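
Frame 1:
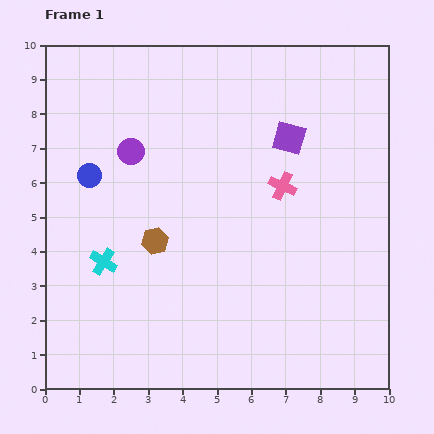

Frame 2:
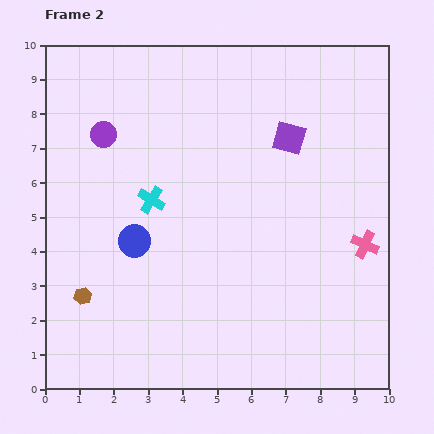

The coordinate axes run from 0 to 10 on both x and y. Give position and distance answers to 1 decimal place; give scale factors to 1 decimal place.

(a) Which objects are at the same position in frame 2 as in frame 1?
the purple square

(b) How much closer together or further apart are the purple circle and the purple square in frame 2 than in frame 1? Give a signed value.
+0.8

Distance in frame 1: 4.6. Distance in frame 2: 5.4.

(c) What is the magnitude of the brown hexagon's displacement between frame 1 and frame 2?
2.6

The brown hexagon moved from (3.2, 4.3) to (1.1, 2.7), a distance of √(2.1² + 1.6²) ≈ 2.6.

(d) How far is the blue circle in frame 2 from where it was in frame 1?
2.3

The blue circle moved from (1.3, 6.2) to (2.6, 4.3), a distance of √(1.3² + 1.9²) ≈ 2.3.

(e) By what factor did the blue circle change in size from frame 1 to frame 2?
1.4×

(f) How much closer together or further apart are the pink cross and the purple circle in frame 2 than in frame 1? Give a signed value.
+3.7

Distance in frame 1: 4.5. Distance in frame 2: 8.2.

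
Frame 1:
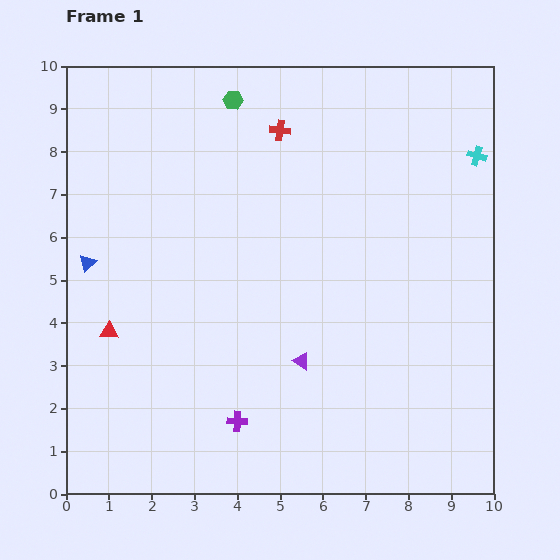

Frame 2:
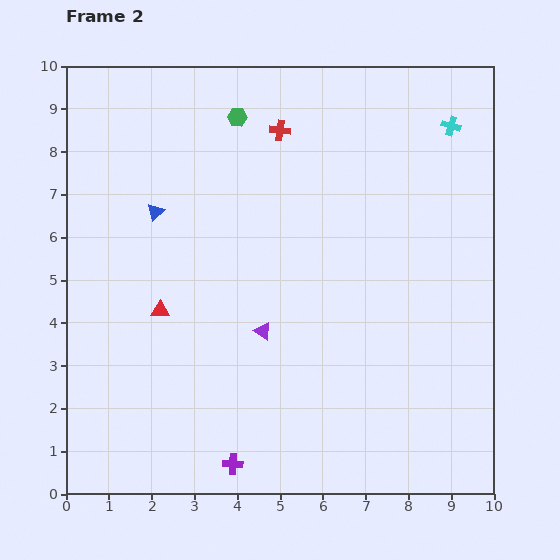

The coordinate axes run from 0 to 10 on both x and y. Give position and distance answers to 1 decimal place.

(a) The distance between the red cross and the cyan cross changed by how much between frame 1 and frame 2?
-0.6

Distance in frame 1: 4.6. Distance in frame 2: 4.0.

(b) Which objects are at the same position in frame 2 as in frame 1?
the red cross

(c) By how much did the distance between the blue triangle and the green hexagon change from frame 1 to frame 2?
-2.2

Distance in frame 1: 5.1. Distance in frame 2: 2.9.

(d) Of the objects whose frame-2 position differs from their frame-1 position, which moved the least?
the green hexagon

(moved 0.4)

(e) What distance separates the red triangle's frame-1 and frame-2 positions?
1.3

The red triangle moved from (1.0, 3.8) to (2.2, 4.3), a distance of √(1.2² + 0.5²) ≈ 1.3.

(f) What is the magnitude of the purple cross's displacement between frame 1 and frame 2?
1.0

The purple cross moved from (4.0, 1.7) to (3.9, 0.7), a distance of √(0.1² + 1.0²) ≈ 1.0.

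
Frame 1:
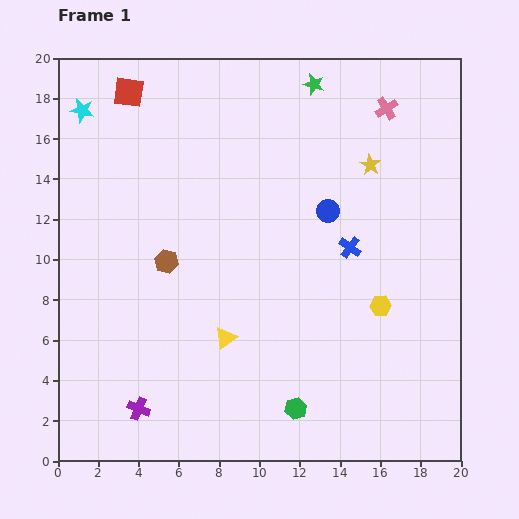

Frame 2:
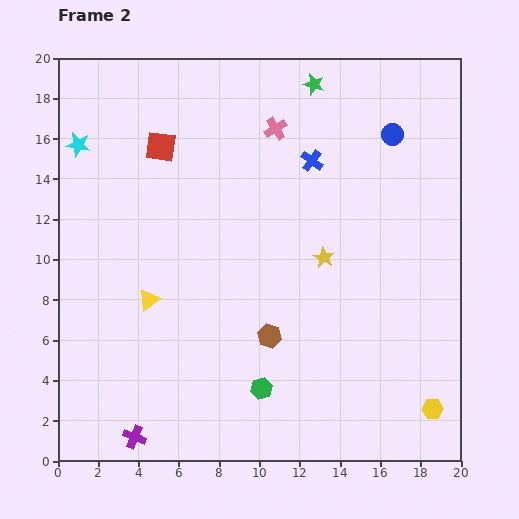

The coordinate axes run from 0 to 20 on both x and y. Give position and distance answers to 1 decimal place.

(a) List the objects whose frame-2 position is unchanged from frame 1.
the green star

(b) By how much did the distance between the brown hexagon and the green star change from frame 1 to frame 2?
+1.3

Distance in frame 1: 11.4. Distance in frame 2: 12.7.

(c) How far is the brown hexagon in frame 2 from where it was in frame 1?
6.3

The brown hexagon moved from (5.4, 9.9) to (10.5, 6.2), a distance of √(5.1² + 3.7²) ≈ 6.3.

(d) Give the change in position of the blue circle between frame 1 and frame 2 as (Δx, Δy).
(3.2, 3.8)

The blue circle was at (13.4, 12.4) in frame 1 and (16.6, 16.2) in frame 2.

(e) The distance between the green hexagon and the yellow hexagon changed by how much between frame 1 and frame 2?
+2.0

Distance in frame 1: 6.6. Distance in frame 2: 8.6.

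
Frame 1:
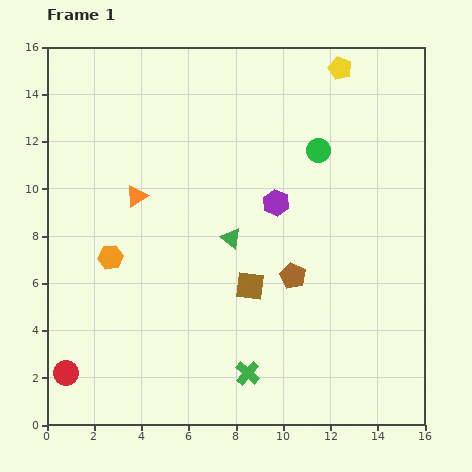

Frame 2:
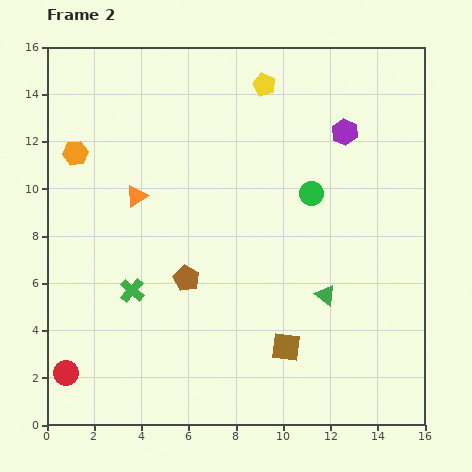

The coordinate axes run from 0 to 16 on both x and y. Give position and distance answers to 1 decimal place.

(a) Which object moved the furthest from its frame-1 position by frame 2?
the green cross

(moved 6.0; next 4.7)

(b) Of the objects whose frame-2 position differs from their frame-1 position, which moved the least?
the green circle

(moved 1.8)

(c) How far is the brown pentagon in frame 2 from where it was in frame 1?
4.5

The brown pentagon moved from (10.4, 6.3) to (5.9, 6.2), a distance of √(4.5² + 0.1²) ≈ 4.5.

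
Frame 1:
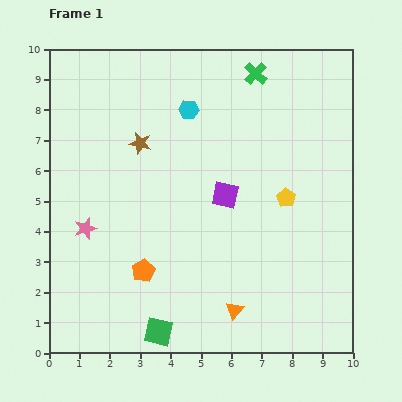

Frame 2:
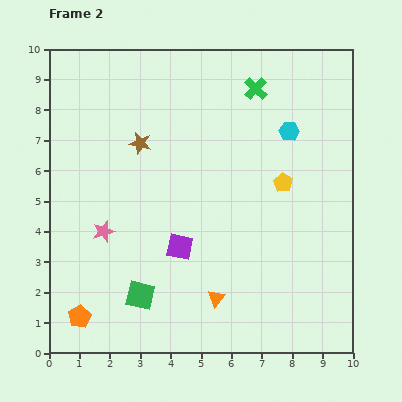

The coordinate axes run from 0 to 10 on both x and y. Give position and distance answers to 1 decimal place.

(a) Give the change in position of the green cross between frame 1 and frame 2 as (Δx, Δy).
(0.0, -0.5)

The green cross was at (6.8, 9.2) in frame 1 and (6.8, 8.7) in frame 2.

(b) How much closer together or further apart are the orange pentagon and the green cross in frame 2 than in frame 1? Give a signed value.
+2.0

Distance in frame 1: 7.5. Distance in frame 2: 9.5.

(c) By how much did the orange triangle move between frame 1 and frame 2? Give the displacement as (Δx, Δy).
(-0.6, 0.4)

The orange triangle was at (6.1, 1.4) in frame 1 and (5.5, 1.8) in frame 2.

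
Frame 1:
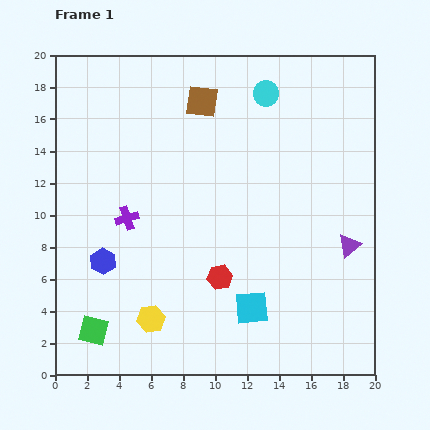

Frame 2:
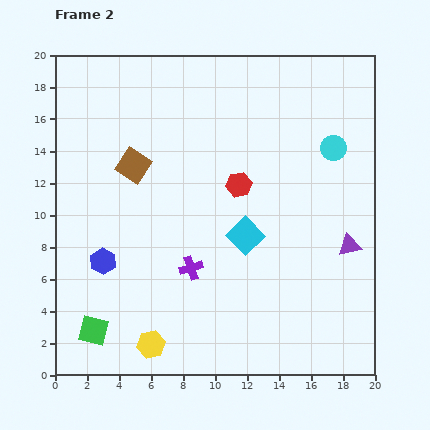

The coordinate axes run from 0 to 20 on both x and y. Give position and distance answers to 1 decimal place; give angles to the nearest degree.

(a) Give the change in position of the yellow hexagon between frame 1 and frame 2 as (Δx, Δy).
(0.0, -1.6)

The yellow hexagon was at (6.0, 3.5) in frame 1 and (6.0, 1.9) in frame 2.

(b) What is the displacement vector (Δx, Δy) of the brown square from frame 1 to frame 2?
(-4.3, -4.0)

The brown square was at (9.2, 17.1) in frame 1 and (4.9, 13.1) in frame 2.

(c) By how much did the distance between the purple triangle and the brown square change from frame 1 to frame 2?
+1.5

Distance in frame 1: 12.9. Distance in frame 2: 14.4.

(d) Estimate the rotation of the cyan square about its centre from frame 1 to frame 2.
39° counter-clockwise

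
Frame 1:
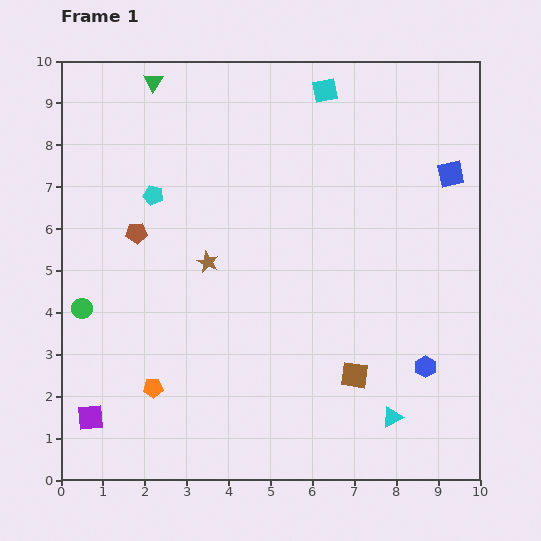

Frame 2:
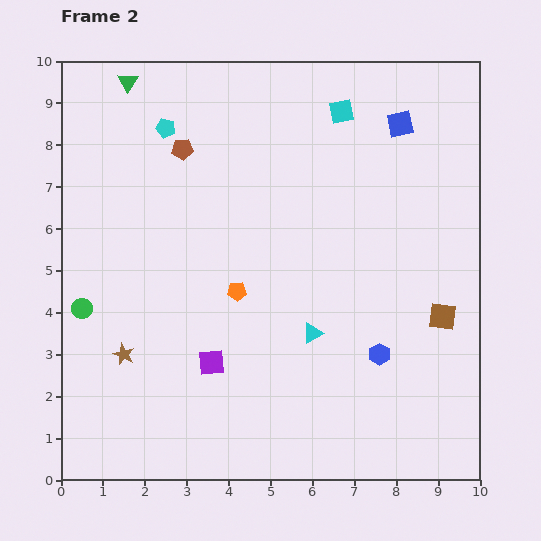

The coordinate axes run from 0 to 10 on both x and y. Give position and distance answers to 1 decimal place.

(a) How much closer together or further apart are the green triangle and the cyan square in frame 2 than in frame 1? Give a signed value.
+1.0

Distance in frame 1: 4.1. Distance in frame 2: 5.1.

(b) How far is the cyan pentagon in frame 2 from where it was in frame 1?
1.6

The cyan pentagon moved from (2.2, 6.8) to (2.5, 8.4), a distance of √(0.3² + 1.6²) ≈ 1.6.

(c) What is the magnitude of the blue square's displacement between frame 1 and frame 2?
1.7

The blue square moved from (9.3, 7.3) to (8.1, 8.5), a distance of √(1.2² + 1.2²) ≈ 1.7.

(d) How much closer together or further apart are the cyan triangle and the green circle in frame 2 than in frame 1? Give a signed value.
-2.3

Distance in frame 1: 7.8. Distance in frame 2: 5.5.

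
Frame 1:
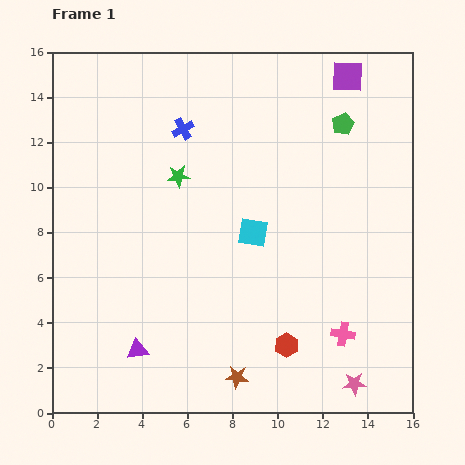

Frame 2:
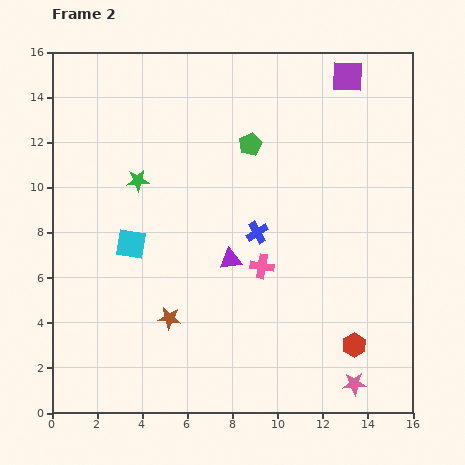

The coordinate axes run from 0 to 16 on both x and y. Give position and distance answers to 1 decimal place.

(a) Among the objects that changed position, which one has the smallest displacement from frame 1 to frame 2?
the green star

(moved 1.8)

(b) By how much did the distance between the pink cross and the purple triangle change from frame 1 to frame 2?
-7.7

Distance in frame 1: 9.1. Distance in frame 2: 1.4.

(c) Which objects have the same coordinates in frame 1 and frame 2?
the purple square, the pink star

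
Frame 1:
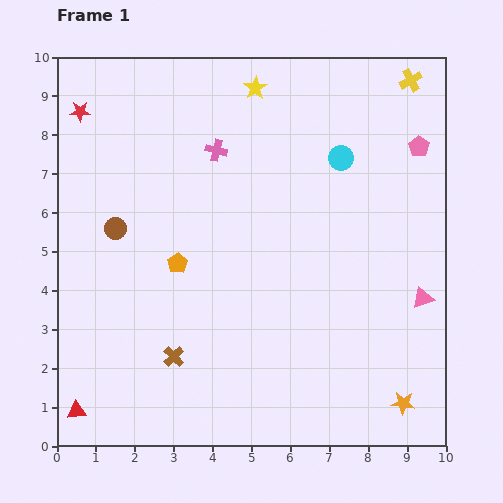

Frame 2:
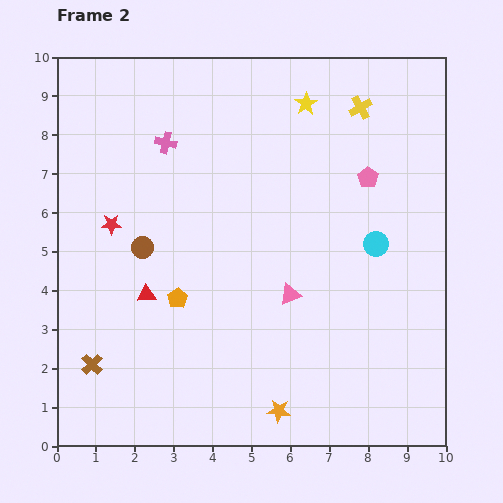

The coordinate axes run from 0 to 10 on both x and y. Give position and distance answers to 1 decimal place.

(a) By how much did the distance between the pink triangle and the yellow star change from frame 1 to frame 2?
-2.0

Distance in frame 1: 6.9. Distance in frame 2: 4.9.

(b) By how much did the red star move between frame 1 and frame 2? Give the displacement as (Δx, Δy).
(0.8, -2.9)

The red star was at (0.6, 8.6) in frame 1 and (1.4, 5.7) in frame 2.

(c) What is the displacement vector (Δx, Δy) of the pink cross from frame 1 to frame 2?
(-1.3, 0.2)

The pink cross was at (4.1, 7.6) in frame 1 and (2.8, 7.8) in frame 2.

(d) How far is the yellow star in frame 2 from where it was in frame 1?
1.4

The yellow star moved from (5.1, 9.2) to (6.4, 8.8), a distance of √(1.3² + 0.4²) ≈ 1.4.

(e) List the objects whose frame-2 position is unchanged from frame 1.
none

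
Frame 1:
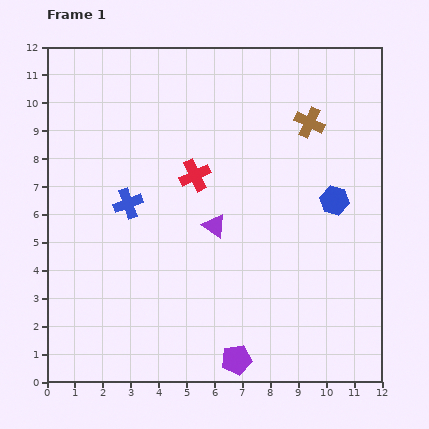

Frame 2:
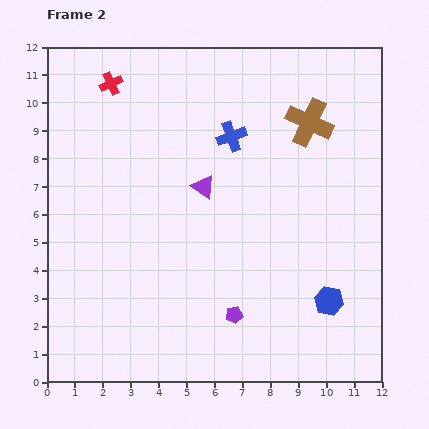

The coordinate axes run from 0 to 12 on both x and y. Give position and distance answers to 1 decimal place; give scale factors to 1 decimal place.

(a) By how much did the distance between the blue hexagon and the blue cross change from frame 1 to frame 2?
-0.5

Distance in frame 1: 7.4. Distance in frame 2: 6.9.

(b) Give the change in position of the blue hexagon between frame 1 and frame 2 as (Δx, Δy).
(-0.2, -3.6)

The blue hexagon was at (10.3, 6.5) in frame 1 and (10.1, 2.9) in frame 2.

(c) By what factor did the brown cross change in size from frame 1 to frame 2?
1.6×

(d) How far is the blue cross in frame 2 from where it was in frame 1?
4.4

The blue cross moved from (2.9, 6.4) to (6.6, 8.8), a distance of √(3.7² + 2.4²) ≈ 4.4.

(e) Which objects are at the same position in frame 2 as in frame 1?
the brown cross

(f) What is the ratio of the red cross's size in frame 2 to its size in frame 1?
0.7×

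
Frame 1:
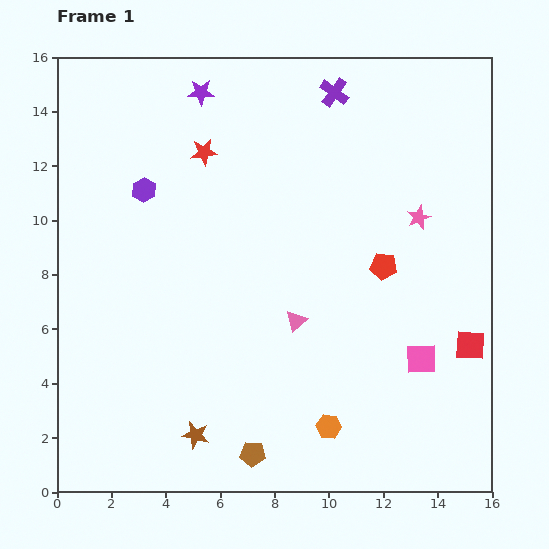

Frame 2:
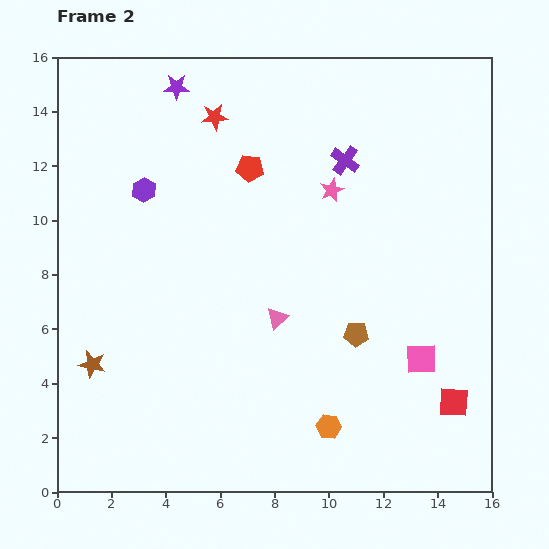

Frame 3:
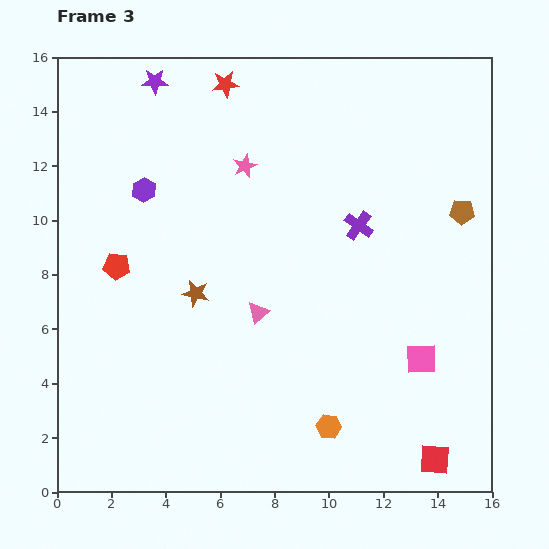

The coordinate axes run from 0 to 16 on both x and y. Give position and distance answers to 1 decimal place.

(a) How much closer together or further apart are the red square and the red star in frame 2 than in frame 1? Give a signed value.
+1.6

Distance in frame 1: 12.1. Distance in frame 2: 13.7.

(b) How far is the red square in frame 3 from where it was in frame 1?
4.4

The red square moved from (15.2, 5.4) to (13.9, 1.2), a distance of √(1.3² + 4.2²) ≈ 4.4.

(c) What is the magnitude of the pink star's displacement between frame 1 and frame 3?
6.7

The pink star moved from (13.3, 10.1) to (6.9, 12.0), a distance of √(6.4² + 1.9²) ≈ 6.7.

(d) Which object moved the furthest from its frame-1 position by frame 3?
the brown pentagon

(moved 11.8; next 9.8)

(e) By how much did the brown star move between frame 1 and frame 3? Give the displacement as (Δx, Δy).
(0.0, 5.2)

The brown star was at (5.1, 2.1) in frame 1 and (5.1, 7.3) in frame 3.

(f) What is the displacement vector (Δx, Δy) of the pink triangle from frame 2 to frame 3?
(-0.7, 0.2)

The pink triangle was at (8.1, 6.4) in frame 2 and (7.4, 6.6) in frame 3.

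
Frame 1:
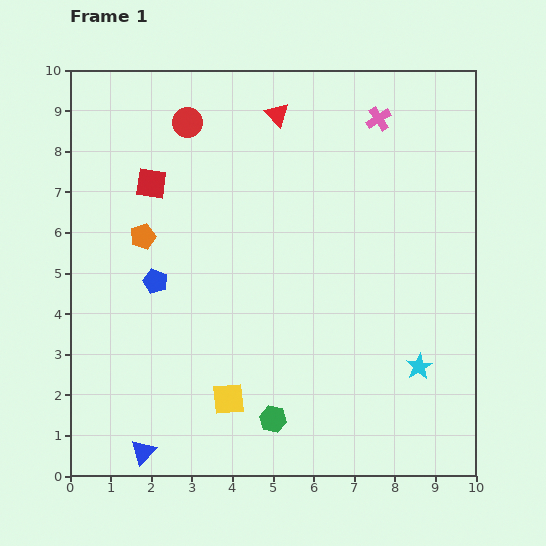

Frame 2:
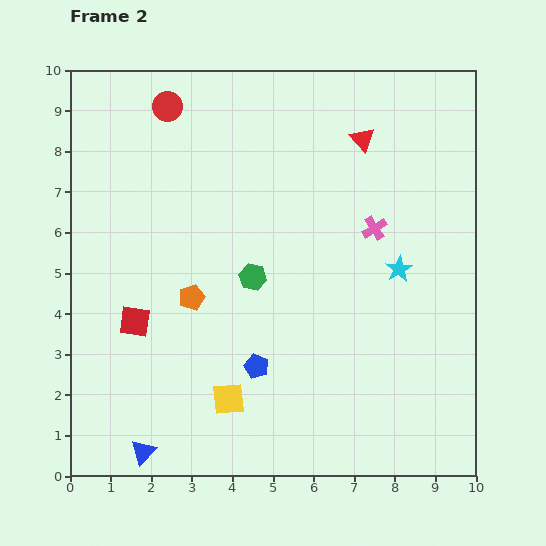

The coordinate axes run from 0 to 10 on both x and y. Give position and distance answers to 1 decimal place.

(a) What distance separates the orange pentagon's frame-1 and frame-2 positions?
1.9

The orange pentagon moved from (1.8, 5.9) to (3.0, 4.4), a distance of √(1.2² + 1.5²) ≈ 1.9.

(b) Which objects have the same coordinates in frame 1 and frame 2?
the blue triangle, the yellow square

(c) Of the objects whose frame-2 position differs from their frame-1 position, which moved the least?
the red circle

(moved 0.6)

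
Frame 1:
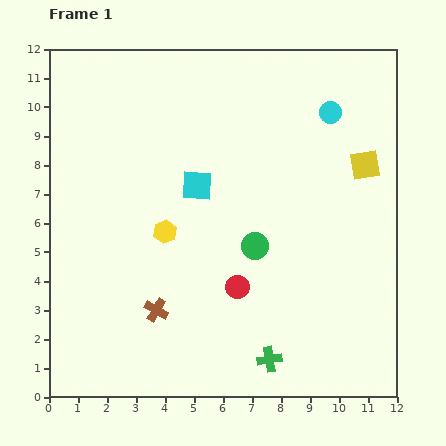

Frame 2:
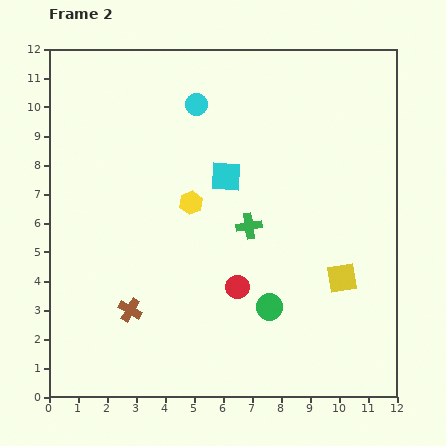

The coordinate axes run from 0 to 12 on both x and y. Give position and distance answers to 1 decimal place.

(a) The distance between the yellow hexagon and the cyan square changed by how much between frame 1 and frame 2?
-0.4

Distance in frame 1: 1.9. Distance in frame 2: 1.5.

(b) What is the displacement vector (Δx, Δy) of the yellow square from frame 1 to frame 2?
(-0.8, -3.9)

The yellow square was at (10.9, 8.0) in frame 1 and (10.1, 4.1) in frame 2.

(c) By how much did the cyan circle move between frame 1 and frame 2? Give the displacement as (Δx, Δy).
(-4.6, 0.3)

The cyan circle was at (9.7, 9.8) in frame 1 and (5.1, 10.1) in frame 2.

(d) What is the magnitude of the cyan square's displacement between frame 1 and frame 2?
1.0

The cyan square moved from (5.1, 7.3) to (6.1, 7.6), a distance of √(1.0² + 0.3²) ≈ 1.0.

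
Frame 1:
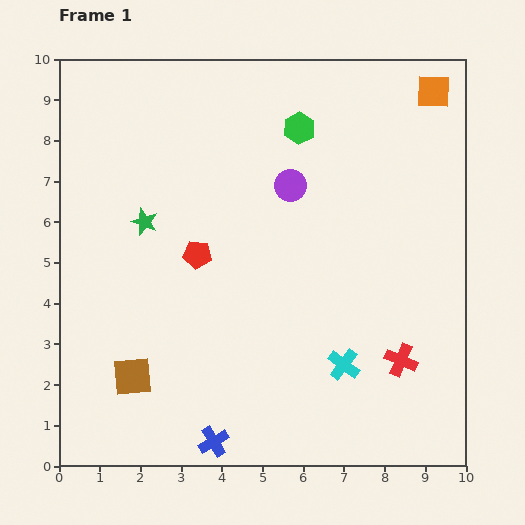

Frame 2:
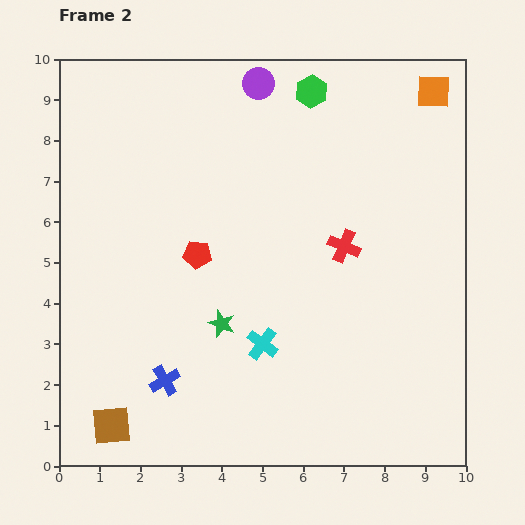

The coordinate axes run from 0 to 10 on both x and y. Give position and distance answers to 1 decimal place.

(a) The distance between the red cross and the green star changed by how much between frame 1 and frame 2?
-3.6

Distance in frame 1: 7.2. Distance in frame 2: 3.6.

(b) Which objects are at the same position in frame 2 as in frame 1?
the orange square, the red pentagon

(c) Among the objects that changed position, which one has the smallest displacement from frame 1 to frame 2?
the green hexagon

(moved 0.9)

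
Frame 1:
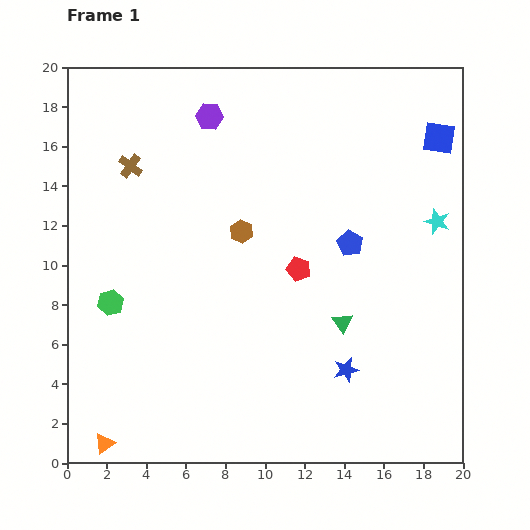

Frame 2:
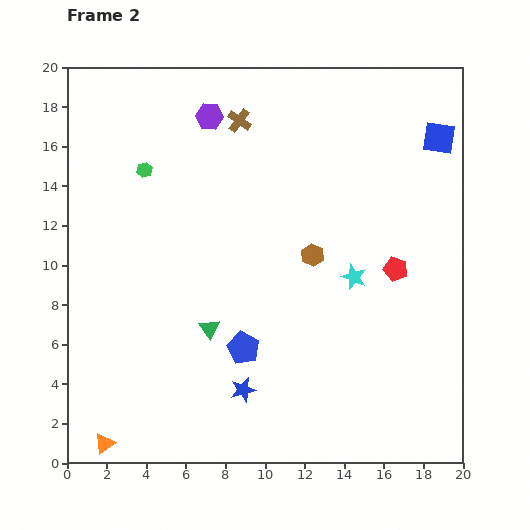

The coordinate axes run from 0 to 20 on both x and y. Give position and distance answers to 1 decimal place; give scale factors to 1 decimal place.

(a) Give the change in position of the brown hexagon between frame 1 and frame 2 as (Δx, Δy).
(3.6, -1.2)

The brown hexagon was at (8.8, 11.7) in frame 1 and (12.4, 10.5) in frame 2.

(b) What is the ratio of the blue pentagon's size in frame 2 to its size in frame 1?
1.3×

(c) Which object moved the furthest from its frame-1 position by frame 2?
the blue pentagon

(moved 7.6; next 6.9)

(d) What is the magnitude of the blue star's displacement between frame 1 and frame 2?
5.3

The blue star moved from (14.1, 4.7) to (8.9, 3.7), a distance of √(5.2² + 1.0²) ≈ 5.3.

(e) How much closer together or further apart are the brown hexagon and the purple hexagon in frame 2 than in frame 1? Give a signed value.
+2.7

Distance in frame 1: 6.0. Distance in frame 2: 8.7.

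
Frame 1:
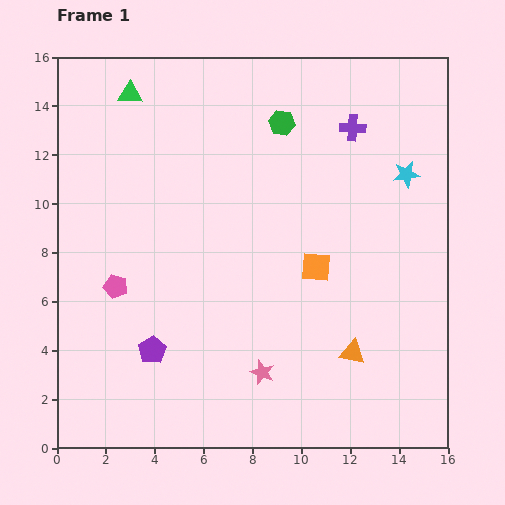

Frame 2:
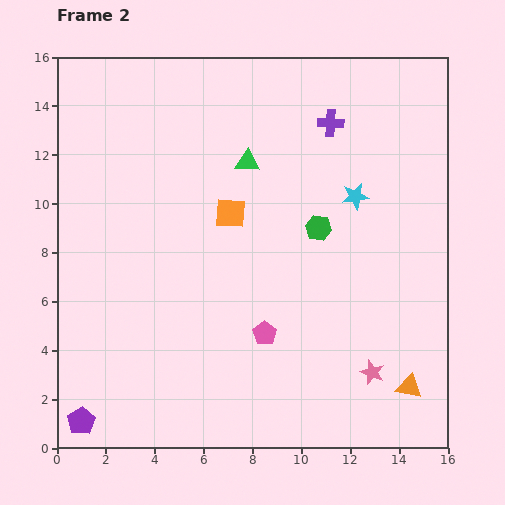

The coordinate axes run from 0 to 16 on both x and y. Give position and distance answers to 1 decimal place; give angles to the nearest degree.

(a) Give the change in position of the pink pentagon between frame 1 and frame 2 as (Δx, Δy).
(6.1, -1.9)

The pink pentagon was at (2.4, 6.6) in frame 1 and (8.5, 4.7) in frame 2.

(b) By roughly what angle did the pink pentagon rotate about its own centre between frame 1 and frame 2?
20° clockwise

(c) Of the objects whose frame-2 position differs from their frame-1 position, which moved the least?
the purple cross

(moved 0.9)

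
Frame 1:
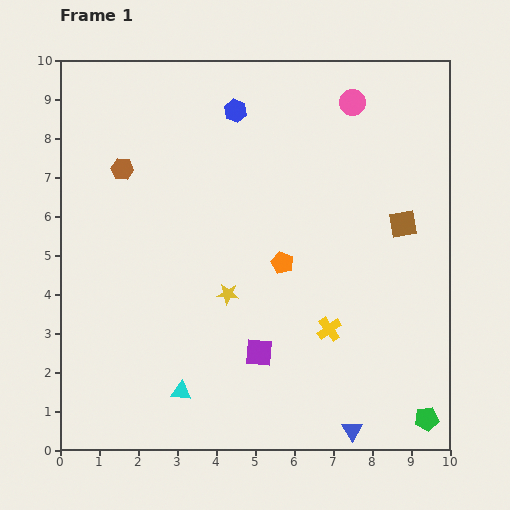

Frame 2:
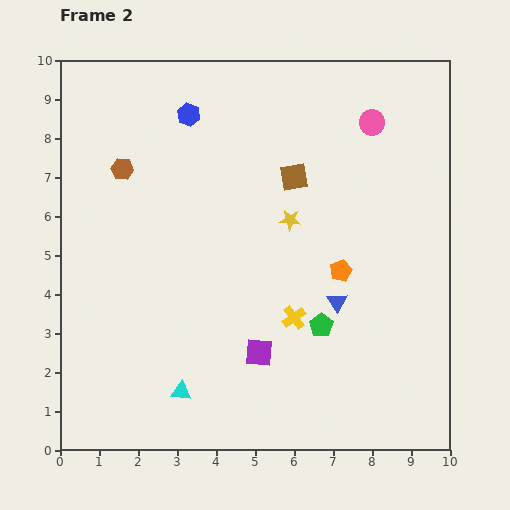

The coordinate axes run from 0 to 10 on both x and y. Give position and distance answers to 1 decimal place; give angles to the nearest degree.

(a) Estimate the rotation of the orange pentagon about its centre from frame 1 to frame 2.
26° clockwise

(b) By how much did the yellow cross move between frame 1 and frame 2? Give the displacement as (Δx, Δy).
(-0.9, 0.3)

The yellow cross was at (6.9, 3.1) in frame 1 and (6.0, 3.4) in frame 2.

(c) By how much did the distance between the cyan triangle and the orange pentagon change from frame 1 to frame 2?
+0.9

Distance in frame 1: 4.2. Distance in frame 2: 5.1.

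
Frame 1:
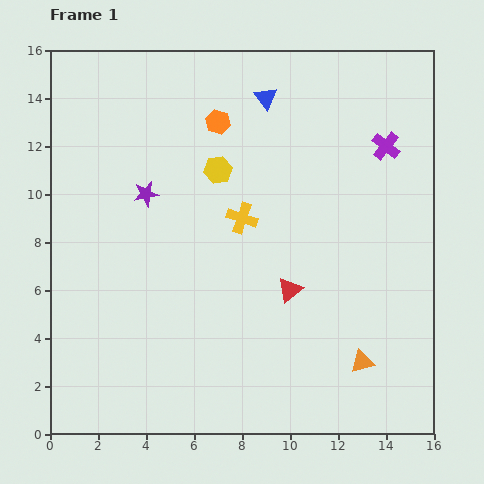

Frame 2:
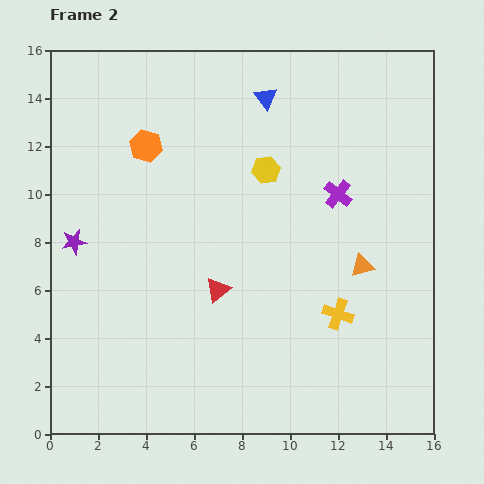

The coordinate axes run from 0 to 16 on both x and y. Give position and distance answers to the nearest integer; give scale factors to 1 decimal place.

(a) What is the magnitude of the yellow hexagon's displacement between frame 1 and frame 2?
2

The yellow hexagon moved from (7, 11) to (9, 11), a distance of √(2² + 0²) ≈ 2.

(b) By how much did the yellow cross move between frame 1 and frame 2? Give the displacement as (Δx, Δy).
(4, -4)

The yellow cross was at (8, 9) in frame 1 and (12, 5) in frame 2.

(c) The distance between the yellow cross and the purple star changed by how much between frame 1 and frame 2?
+7

Distance in frame 1: 4. Distance in frame 2: 11.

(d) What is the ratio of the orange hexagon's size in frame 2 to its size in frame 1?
1.3×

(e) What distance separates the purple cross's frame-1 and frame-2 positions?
3

The purple cross moved from (14, 12) to (12, 10), a distance of √(2² + 2²) ≈ 3.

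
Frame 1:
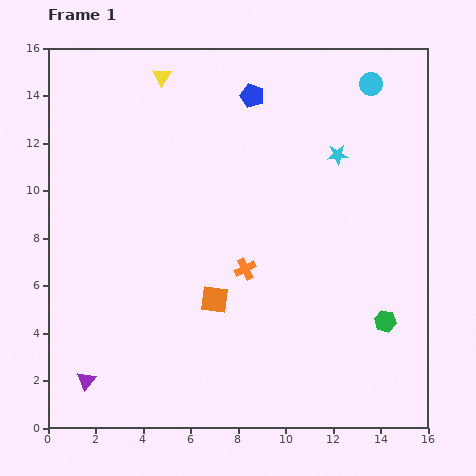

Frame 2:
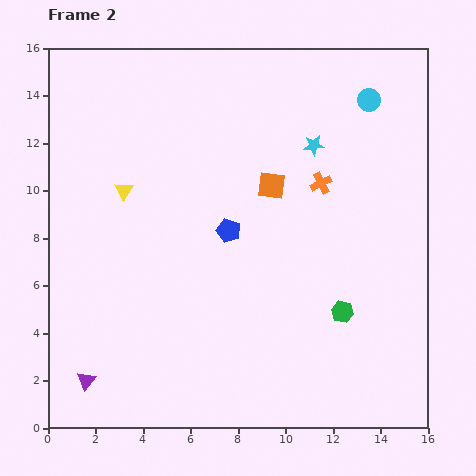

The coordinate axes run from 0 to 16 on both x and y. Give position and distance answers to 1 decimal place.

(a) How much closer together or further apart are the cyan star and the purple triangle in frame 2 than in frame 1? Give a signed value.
-0.4

Distance in frame 1: 14.2. Distance in frame 2: 13.8.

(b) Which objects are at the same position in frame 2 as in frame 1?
the purple triangle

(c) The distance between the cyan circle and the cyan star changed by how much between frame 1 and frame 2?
-0.3

Distance in frame 1: 3.3. Distance in frame 2: 3.0.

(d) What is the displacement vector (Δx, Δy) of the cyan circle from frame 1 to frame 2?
(-0.1, -0.7)

The cyan circle was at (13.6, 14.5) in frame 1 and (13.5, 13.8) in frame 2.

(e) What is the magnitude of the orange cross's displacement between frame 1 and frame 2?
4.8

The orange cross moved from (8.3, 6.7) to (11.5, 10.3), a distance of √(3.2² + 3.6²) ≈ 4.8.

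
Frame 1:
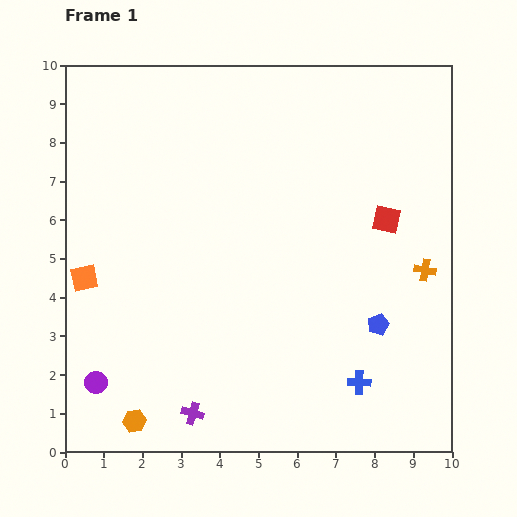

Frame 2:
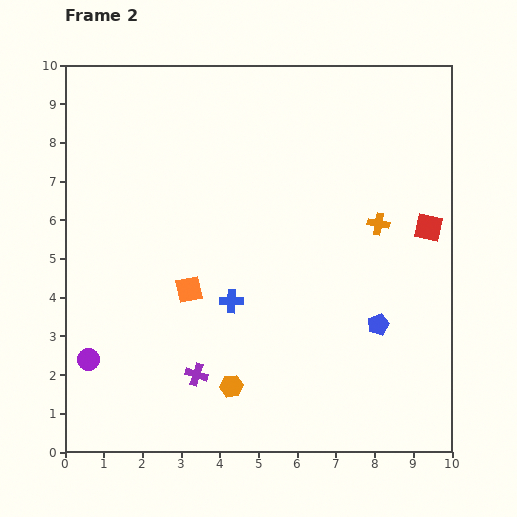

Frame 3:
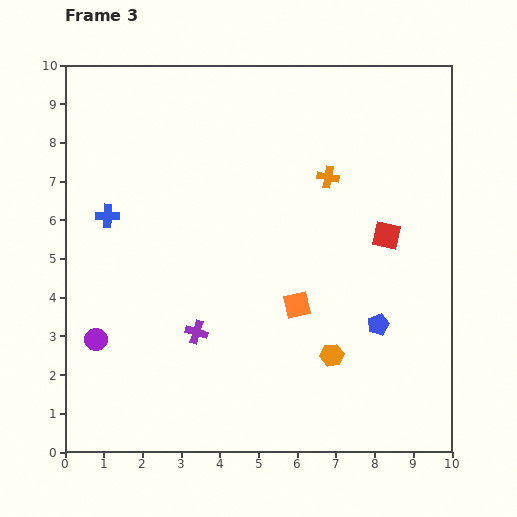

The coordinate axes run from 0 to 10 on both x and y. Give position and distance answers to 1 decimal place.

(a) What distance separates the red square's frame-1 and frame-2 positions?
1.1

The red square moved from (8.3, 6.0) to (9.4, 5.8), a distance of √(1.1² + 0.2²) ≈ 1.1.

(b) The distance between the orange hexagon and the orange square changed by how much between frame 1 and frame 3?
-2.3

Distance in frame 1: 3.9. Distance in frame 3: 1.6.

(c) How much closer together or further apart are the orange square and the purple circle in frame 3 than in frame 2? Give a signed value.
+2.1

Distance in frame 2: 3.2. Distance in frame 3: 5.3.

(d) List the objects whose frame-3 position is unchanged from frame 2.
the blue pentagon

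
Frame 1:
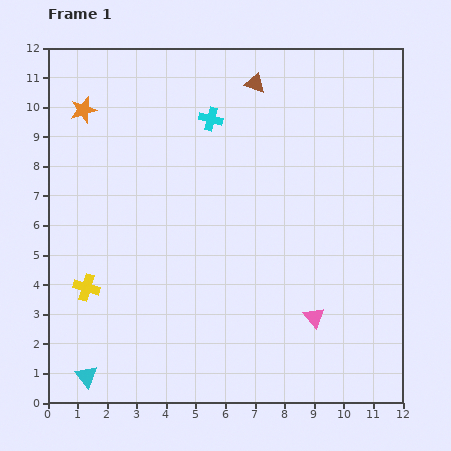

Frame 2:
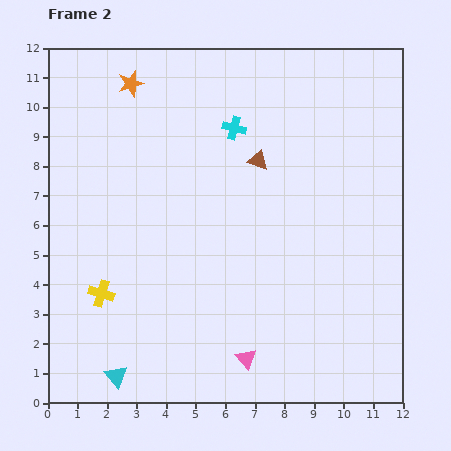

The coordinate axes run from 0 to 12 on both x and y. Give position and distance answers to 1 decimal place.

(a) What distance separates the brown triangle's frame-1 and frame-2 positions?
2.6

The brown triangle moved from (7.0, 10.8) to (7.1, 8.2), a distance of √(0.1² + 2.6²) ≈ 2.6.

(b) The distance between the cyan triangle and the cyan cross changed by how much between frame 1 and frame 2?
-0.4

Distance in frame 1: 9.7. Distance in frame 2: 9.3.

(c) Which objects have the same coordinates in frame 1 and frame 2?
none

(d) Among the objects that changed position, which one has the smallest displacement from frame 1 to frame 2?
the yellow cross

(moved 0.5)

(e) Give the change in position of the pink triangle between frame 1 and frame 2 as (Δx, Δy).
(-2.3, -1.4)

The pink triangle was at (9.0, 2.9) in frame 1 and (6.7, 1.5) in frame 2.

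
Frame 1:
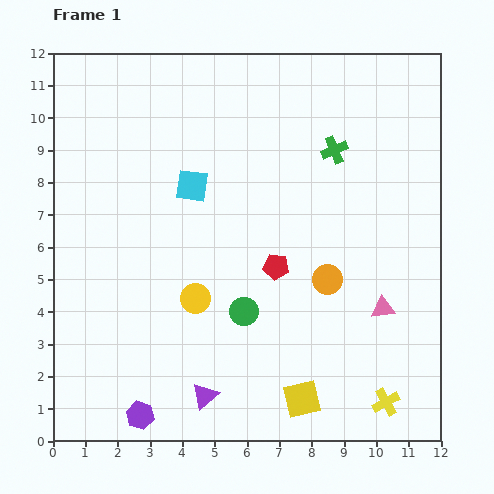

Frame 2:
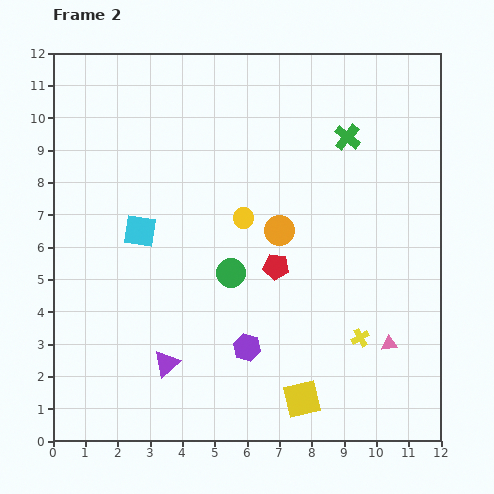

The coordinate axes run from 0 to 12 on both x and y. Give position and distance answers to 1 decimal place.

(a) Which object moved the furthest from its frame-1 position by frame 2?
the purple hexagon

(moved 3.9; next 2.9)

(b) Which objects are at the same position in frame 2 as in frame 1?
the red pentagon, the yellow square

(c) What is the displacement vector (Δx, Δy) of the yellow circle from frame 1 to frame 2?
(1.5, 2.5)

The yellow circle was at (4.4, 4.4) in frame 1 and (5.9, 6.9) in frame 2.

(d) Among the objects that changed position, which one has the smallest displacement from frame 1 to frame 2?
the green cross

(moved 0.6)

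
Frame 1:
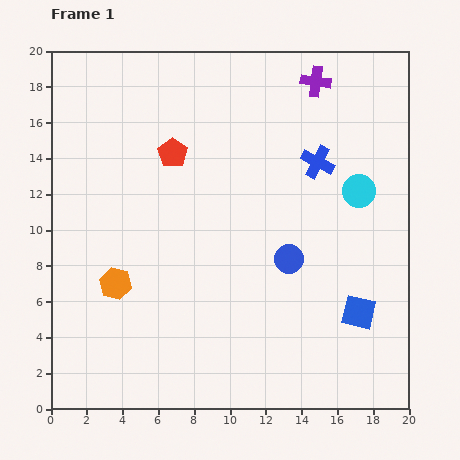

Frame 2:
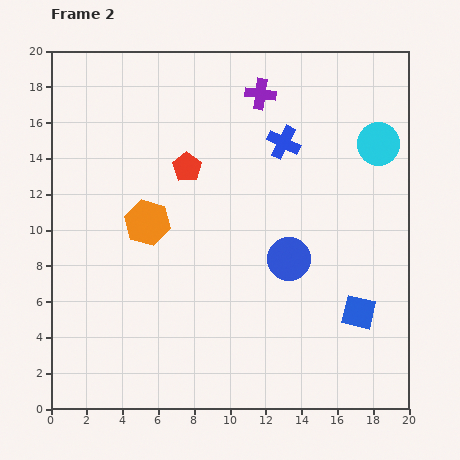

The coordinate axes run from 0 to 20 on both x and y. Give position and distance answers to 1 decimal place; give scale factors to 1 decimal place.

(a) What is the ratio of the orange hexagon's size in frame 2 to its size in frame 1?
1.4×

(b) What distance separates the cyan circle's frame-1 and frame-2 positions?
2.8

The cyan circle moved from (17.2, 12.2) to (18.3, 14.8), a distance of √(1.1² + 2.6²) ≈ 2.8.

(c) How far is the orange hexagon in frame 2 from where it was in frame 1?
3.8

The orange hexagon moved from (3.6, 7.0) to (5.4, 10.4), a distance of √(1.8² + 3.4²) ≈ 3.8.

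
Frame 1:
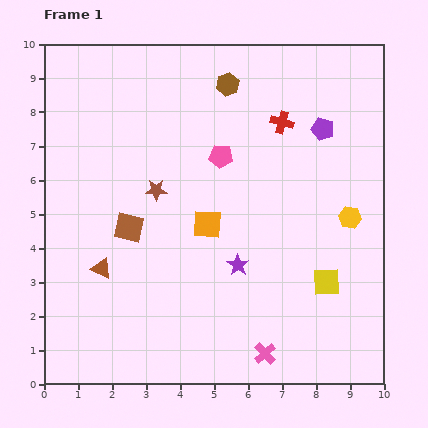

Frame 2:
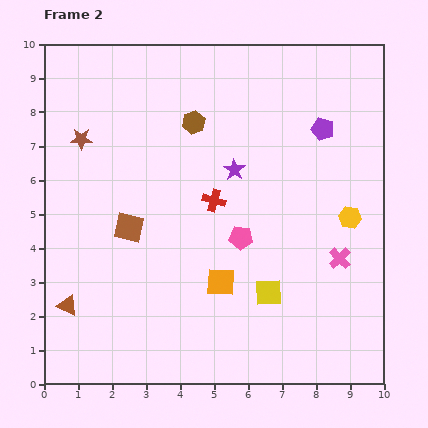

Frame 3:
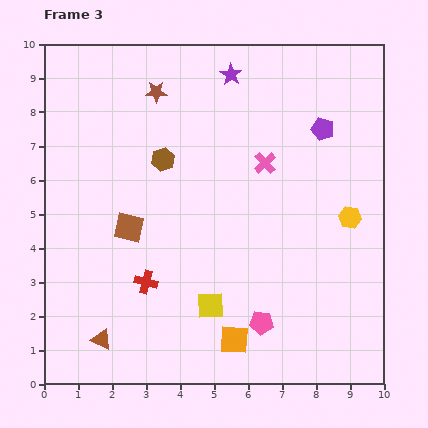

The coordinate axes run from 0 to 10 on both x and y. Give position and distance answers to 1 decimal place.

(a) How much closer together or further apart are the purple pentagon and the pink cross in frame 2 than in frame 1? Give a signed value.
-3.0

Distance in frame 1: 6.8. Distance in frame 2: 3.8.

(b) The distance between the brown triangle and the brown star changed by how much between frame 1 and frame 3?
+4.7

Distance in frame 1: 2.8. Distance in frame 3: 7.5.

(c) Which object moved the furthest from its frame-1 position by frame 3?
the red cross

(moved 6.2; next 5.6)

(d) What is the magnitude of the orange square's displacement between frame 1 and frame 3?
3.5

The orange square moved from (4.8, 4.7) to (5.6, 1.3), a distance of √(0.8² + 3.4²) ≈ 3.5.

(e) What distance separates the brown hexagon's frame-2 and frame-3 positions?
1.4

The brown hexagon moved from (4.4, 7.7) to (3.5, 6.6), a distance of √(0.9² + 1.1²) ≈ 1.4.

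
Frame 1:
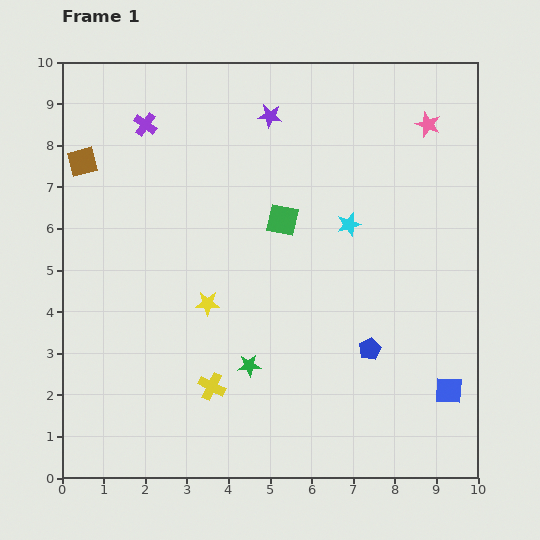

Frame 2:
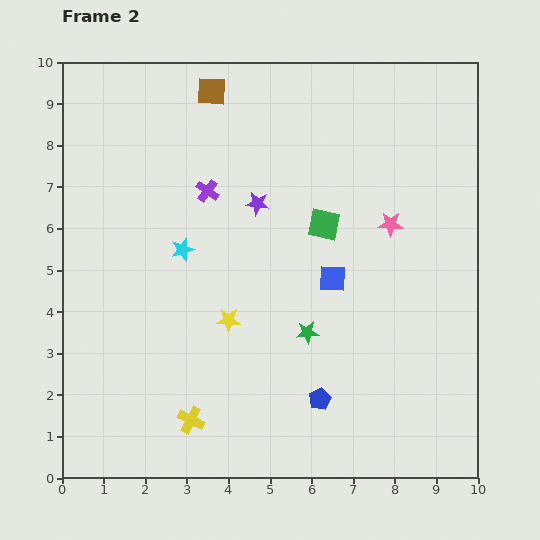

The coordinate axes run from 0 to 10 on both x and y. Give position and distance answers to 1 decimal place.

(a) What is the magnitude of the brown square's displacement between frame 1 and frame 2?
3.5

The brown square moved from (0.5, 7.6) to (3.6, 9.3), a distance of √(3.1² + 1.7²) ≈ 3.5.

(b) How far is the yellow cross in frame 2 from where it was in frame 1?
0.9

The yellow cross moved from (3.6, 2.2) to (3.1, 1.4), a distance of √(0.5² + 0.8²) ≈ 0.9.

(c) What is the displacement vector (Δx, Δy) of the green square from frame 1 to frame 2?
(1.0, -0.1)

The green square was at (5.3, 6.2) in frame 1 and (6.3, 6.1) in frame 2.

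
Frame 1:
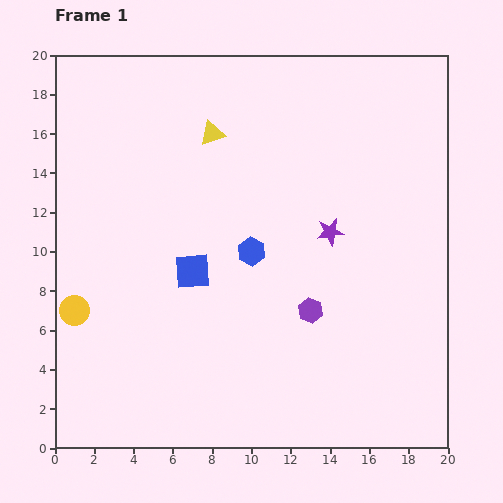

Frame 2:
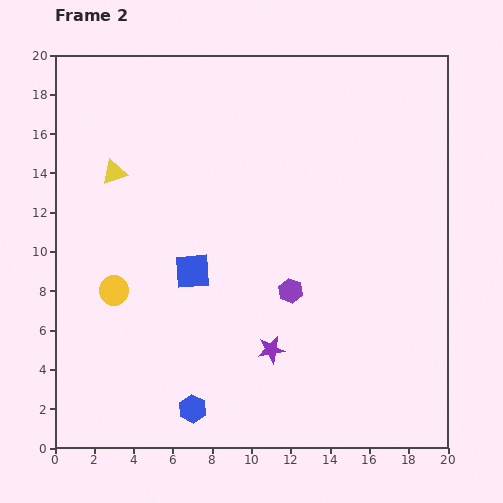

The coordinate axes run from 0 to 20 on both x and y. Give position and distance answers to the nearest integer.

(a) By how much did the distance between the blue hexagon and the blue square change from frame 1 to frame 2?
+4

Distance in frame 1: 3. Distance in frame 2: 7.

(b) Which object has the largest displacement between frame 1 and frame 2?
the blue hexagon

(moved 9; next 7)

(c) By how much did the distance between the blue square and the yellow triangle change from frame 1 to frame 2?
-1

Distance in frame 1: 7. Distance in frame 2: 6.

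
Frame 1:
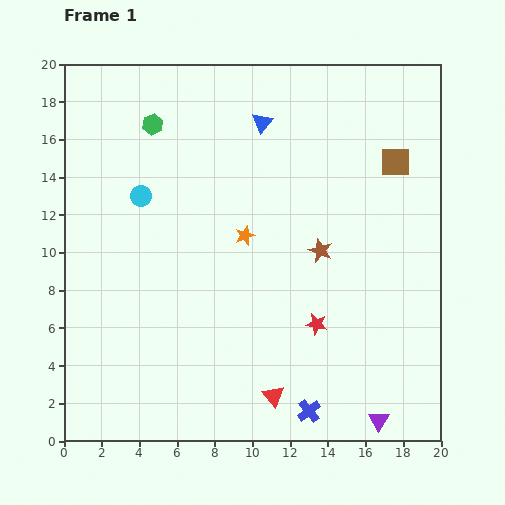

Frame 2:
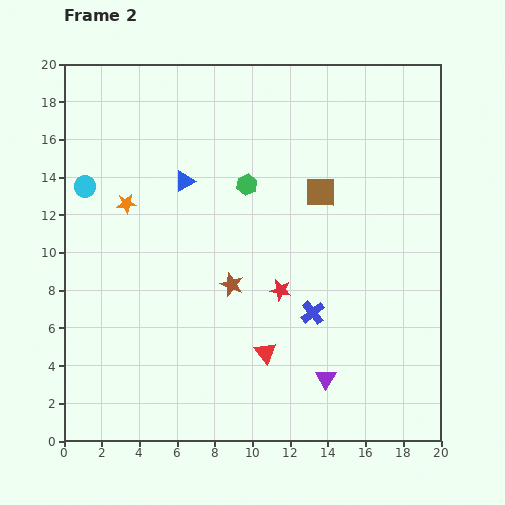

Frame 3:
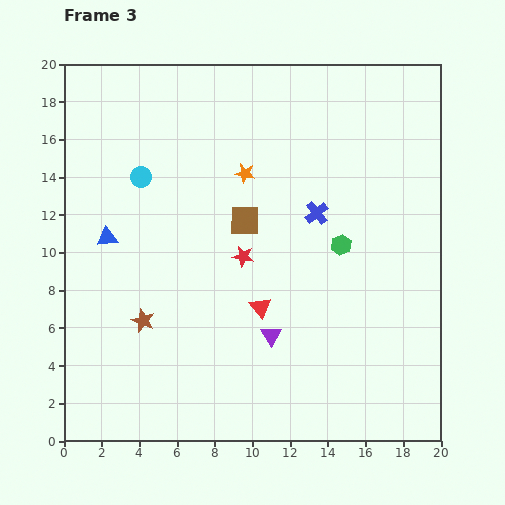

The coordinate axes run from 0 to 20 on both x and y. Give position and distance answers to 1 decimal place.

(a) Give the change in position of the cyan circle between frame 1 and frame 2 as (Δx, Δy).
(-3.0, 0.5)

The cyan circle was at (4.1, 13.0) in frame 1 and (1.1, 13.5) in frame 2.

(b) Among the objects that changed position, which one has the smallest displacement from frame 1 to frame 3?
the cyan circle

(moved 1.0)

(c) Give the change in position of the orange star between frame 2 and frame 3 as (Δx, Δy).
(6.3, 1.6)

The orange star was at (3.3, 12.6) in frame 2 and (9.6, 14.2) in frame 3.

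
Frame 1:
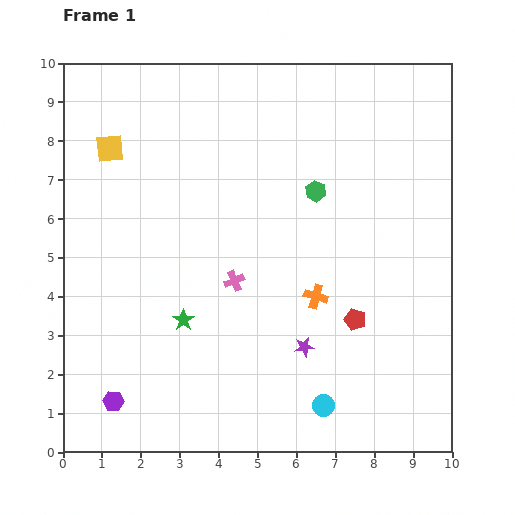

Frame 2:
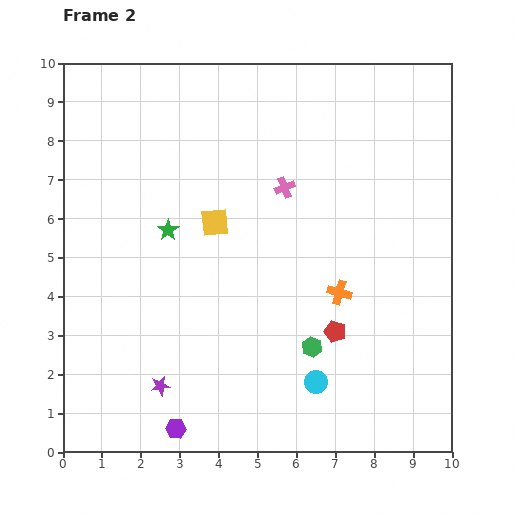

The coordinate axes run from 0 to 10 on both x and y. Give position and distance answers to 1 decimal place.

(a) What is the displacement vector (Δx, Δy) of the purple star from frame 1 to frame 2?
(-3.7, -1.0)

The purple star was at (6.2, 2.7) in frame 1 and (2.5, 1.7) in frame 2.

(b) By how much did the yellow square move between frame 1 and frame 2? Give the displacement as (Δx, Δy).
(2.7, -1.9)

The yellow square was at (1.2, 7.8) in frame 1 and (3.9, 5.9) in frame 2.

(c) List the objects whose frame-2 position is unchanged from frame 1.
none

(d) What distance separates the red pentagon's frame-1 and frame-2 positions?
0.6

The red pentagon moved from (7.5, 3.4) to (7.0, 3.1), a distance of √(0.5² + 0.3²) ≈ 0.6.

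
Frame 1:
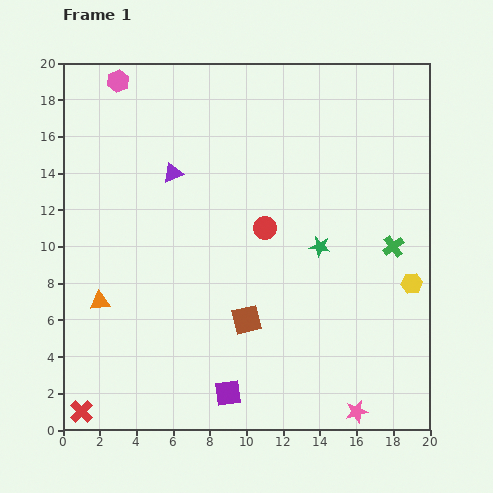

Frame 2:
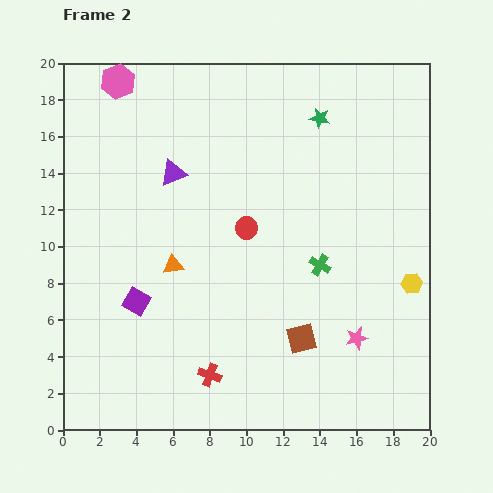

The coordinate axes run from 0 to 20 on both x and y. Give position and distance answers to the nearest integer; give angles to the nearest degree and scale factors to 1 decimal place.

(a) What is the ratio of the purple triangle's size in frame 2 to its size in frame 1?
1.4×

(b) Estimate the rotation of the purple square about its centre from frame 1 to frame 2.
37° clockwise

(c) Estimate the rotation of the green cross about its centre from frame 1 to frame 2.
22° counter-clockwise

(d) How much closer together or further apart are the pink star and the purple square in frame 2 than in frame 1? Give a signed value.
+5

Distance in frame 1: 7. Distance in frame 2: 12.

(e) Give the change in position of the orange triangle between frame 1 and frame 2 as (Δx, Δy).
(4, 2)

The orange triangle was at (2, 7) in frame 1 and (6, 9) in frame 2.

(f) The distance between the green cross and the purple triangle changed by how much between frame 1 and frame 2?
-4

Distance in frame 1: 13. Distance in frame 2: 9.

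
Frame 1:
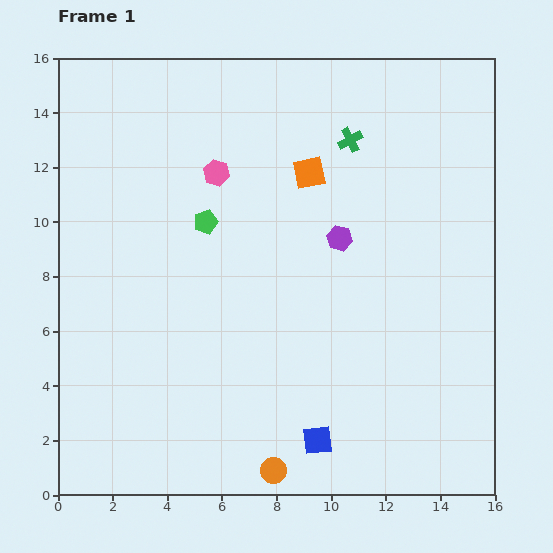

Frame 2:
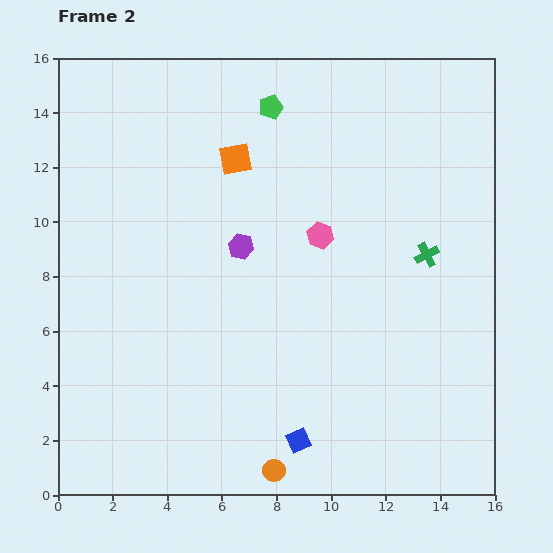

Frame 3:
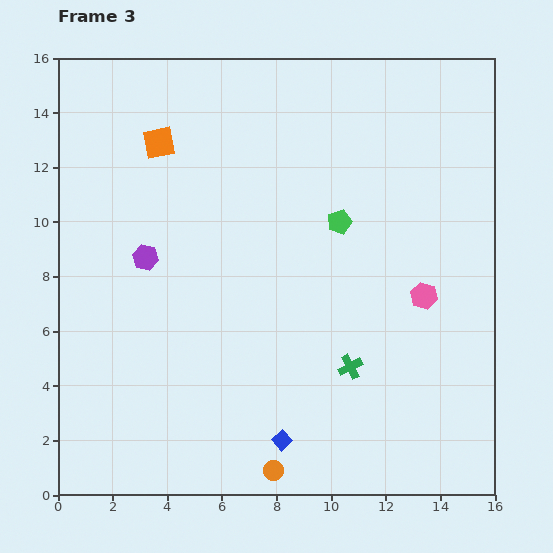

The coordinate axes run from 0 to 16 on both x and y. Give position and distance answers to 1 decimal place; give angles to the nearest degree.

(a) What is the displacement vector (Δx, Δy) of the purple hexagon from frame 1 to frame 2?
(-3.6, -0.3)

The purple hexagon was at (10.3, 9.4) in frame 1 and (6.7, 9.1) in frame 2.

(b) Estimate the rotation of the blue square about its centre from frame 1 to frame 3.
35° counter-clockwise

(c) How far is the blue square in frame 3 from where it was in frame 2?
0.6

The blue square moved from (8.8, 2.0) to (8.2, 2.0), a distance of √(0.6² + 0.0²) ≈ 0.6.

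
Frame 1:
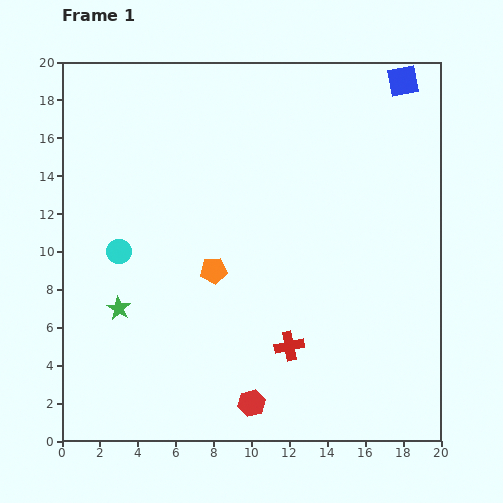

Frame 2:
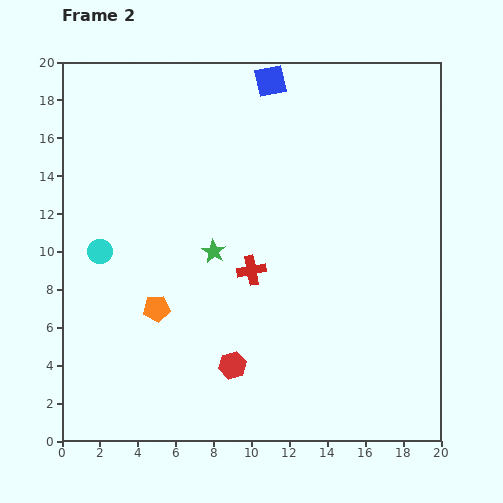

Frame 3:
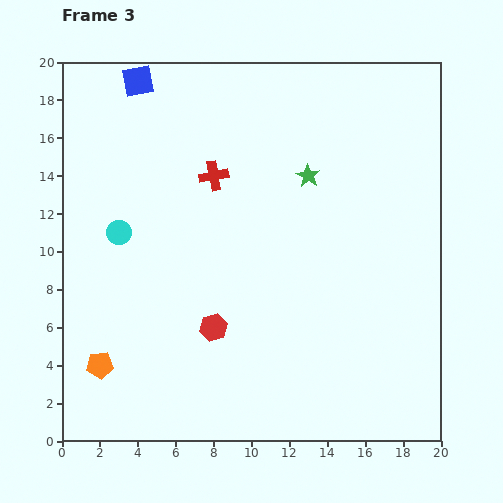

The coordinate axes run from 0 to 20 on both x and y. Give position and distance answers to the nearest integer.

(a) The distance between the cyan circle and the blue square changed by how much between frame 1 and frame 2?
-4

Distance in frame 1: 17. Distance in frame 2: 13.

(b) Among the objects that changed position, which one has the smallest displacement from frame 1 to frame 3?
the cyan circle

(moved 1)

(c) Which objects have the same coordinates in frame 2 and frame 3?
none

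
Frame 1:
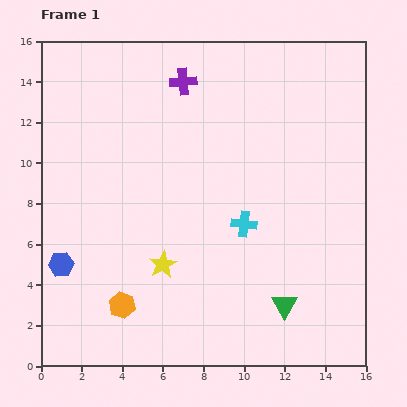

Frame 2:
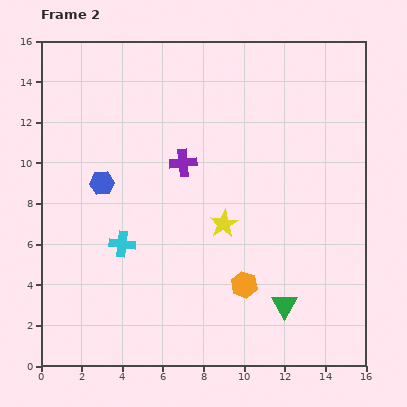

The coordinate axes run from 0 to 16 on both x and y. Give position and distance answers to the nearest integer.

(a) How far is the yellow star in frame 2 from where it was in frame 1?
4

The yellow star moved from (6, 5) to (9, 7), a distance of √(3² + 2²) ≈ 4.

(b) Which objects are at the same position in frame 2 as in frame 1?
the green triangle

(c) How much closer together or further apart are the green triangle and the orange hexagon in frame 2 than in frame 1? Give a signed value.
-6

Distance in frame 1: 8. Distance in frame 2: 2.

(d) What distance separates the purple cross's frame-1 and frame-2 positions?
4

The purple cross moved from (7, 14) to (7, 10), a distance of √(0² + 4²) ≈ 4.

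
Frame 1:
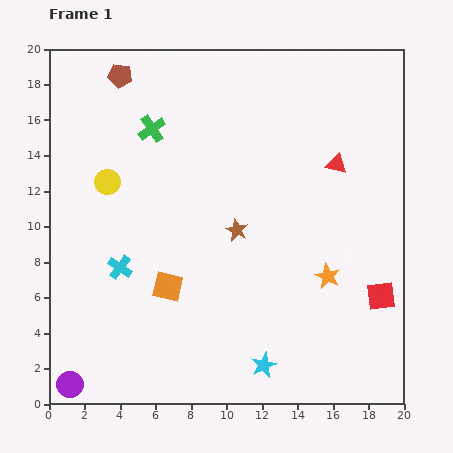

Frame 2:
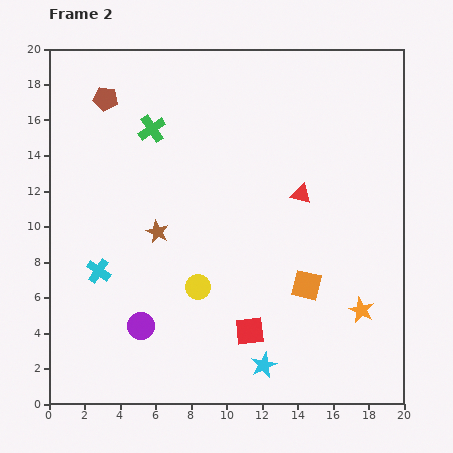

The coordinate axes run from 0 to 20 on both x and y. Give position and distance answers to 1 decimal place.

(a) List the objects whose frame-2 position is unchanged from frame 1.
the green cross, the cyan star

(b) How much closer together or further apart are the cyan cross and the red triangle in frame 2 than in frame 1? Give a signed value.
-1.3

Distance in frame 1: 13.5. Distance in frame 2: 12.2.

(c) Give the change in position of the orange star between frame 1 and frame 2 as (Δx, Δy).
(1.9, -1.9)

The orange star was at (15.7, 7.2) in frame 1 and (17.6, 5.3) in frame 2.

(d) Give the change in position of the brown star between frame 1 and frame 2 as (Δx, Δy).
(-4.5, -0.1)

The brown star was at (10.6, 9.8) in frame 1 and (6.1, 9.7) in frame 2.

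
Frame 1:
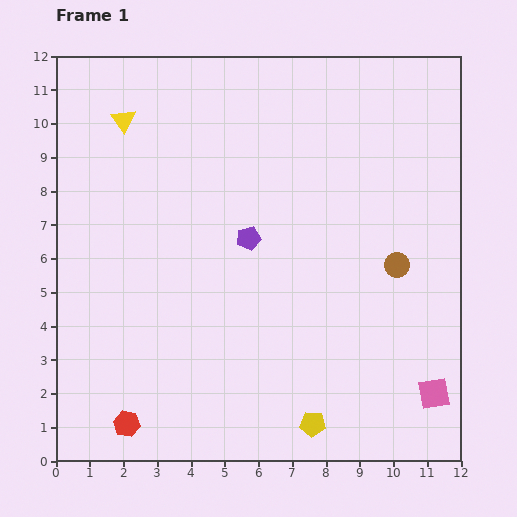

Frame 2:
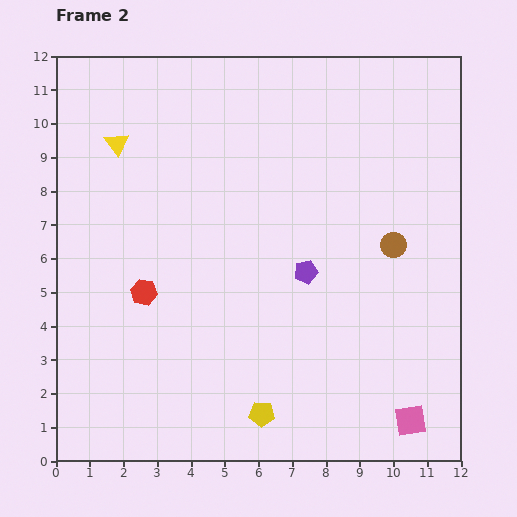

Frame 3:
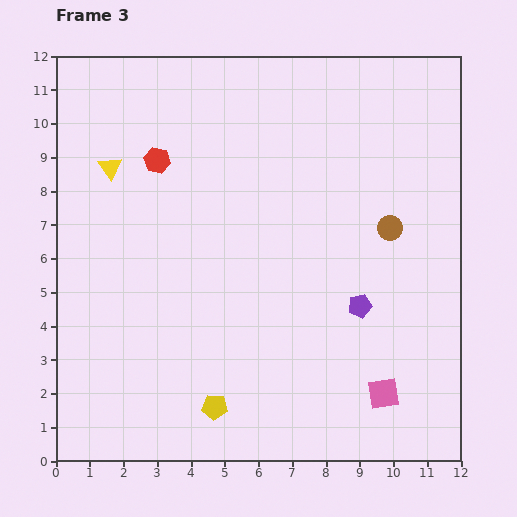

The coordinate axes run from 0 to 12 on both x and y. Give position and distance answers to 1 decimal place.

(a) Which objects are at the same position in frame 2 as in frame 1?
none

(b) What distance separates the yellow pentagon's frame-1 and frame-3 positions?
2.9

The yellow pentagon moved from (7.6, 1.1) to (4.7, 1.6), a distance of √(2.9² + 0.5²) ≈ 2.9.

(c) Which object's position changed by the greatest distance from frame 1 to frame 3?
the red hexagon

(moved 7.9; next 3.9)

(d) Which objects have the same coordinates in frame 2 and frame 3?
none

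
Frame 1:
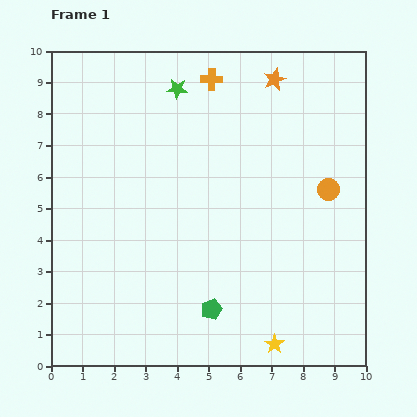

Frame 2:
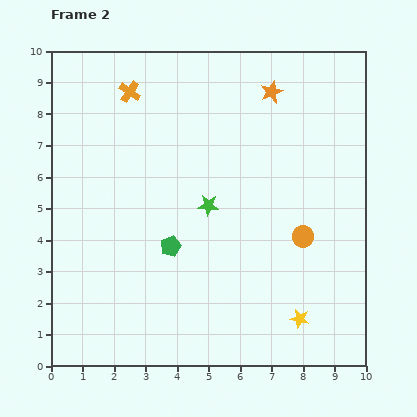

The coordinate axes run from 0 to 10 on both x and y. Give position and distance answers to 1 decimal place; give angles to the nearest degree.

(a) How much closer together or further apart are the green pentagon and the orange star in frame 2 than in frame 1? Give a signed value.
-1.7

Distance in frame 1: 7.6. Distance in frame 2: 5.9.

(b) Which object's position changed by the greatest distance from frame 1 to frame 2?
the green star

(moved 3.8; next 2.6)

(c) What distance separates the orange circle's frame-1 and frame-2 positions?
1.7

The orange circle moved from (8.8, 5.6) to (8.0, 4.1), a distance of √(0.8² + 1.5²) ≈ 1.7.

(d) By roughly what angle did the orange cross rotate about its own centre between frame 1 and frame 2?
33° clockwise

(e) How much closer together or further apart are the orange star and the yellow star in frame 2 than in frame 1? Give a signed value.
-1.1

Distance in frame 1: 8.4. Distance in frame 2: 7.3.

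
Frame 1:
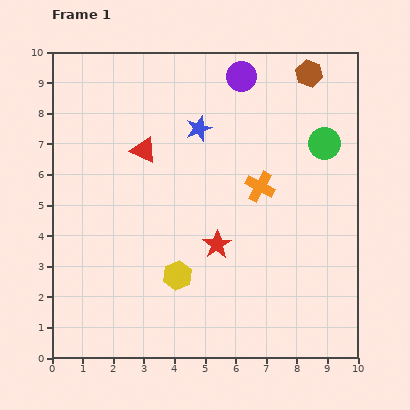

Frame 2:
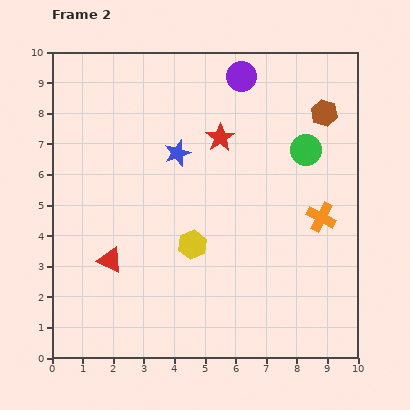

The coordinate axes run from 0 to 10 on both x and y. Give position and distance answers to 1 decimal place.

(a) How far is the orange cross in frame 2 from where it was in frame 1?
2.2

The orange cross moved from (6.8, 5.6) to (8.8, 4.6), a distance of √(2.0² + 1.0²) ≈ 2.2.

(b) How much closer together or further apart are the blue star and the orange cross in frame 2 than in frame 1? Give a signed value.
+2.3

Distance in frame 1: 2.8. Distance in frame 2: 5.1.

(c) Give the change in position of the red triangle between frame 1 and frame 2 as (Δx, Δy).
(-1.1, -3.6)

The red triangle was at (3.0, 6.8) in frame 1 and (1.9, 3.2) in frame 2.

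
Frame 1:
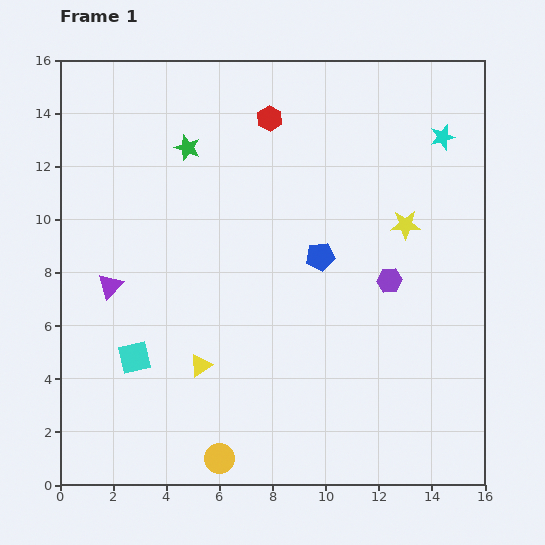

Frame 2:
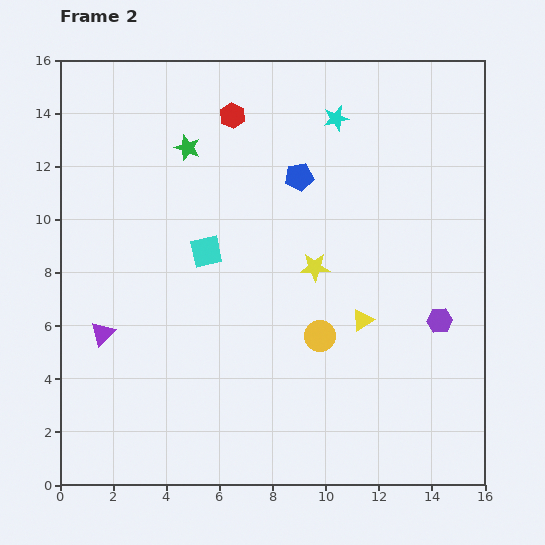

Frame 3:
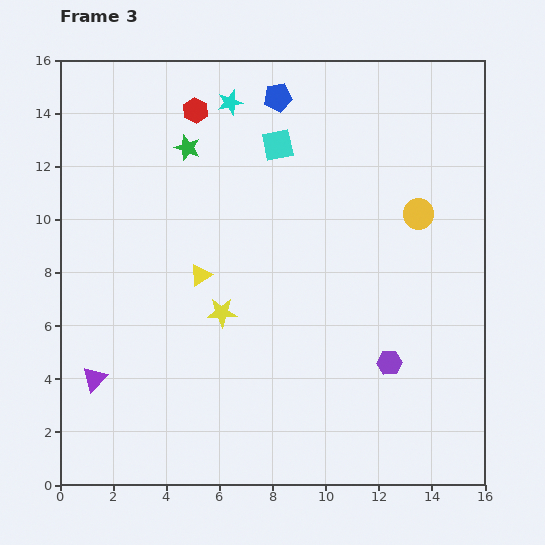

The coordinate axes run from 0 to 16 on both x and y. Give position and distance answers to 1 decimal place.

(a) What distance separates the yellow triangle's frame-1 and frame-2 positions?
6.3

The yellow triangle moved from (5.3, 4.5) to (11.4, 6.2), a distance of √(6.1² + 1.7²) ≈ 6.3.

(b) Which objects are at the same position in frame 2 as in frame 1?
the green star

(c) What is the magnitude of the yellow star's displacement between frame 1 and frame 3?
7.6

The yellow star moved from (13.0, 9.8) to (6.1, 6.5), a distance of √(6.9² + 3.3²) ≈ 7.6.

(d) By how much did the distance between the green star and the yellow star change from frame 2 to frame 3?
-0.3

Distance in frame 2: 6.6. Distance in frame 3: 6.3.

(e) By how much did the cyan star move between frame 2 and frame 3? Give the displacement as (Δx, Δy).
(-4.0, 0.6)

The cyan star was at (10.4, 13.8) in frame 2 and (6.4, 14.4) in frame 3.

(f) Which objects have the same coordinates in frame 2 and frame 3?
the green star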